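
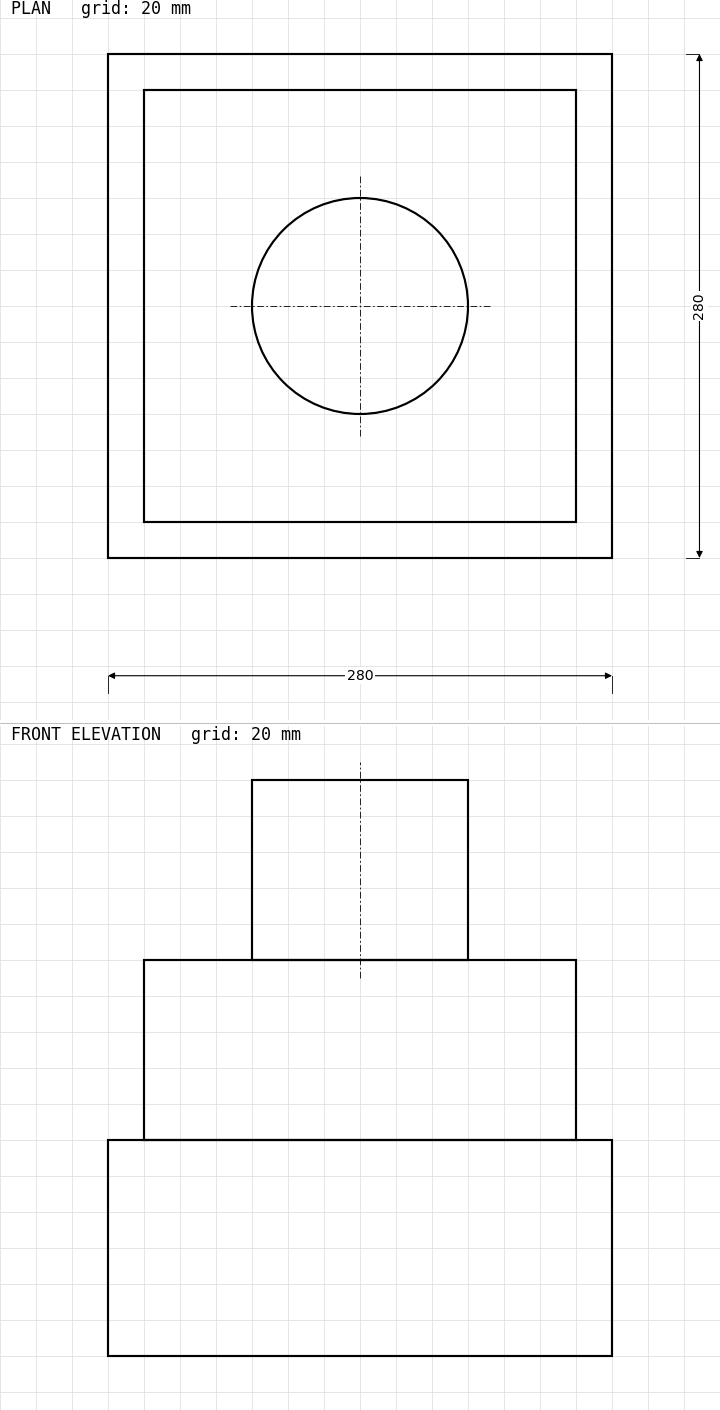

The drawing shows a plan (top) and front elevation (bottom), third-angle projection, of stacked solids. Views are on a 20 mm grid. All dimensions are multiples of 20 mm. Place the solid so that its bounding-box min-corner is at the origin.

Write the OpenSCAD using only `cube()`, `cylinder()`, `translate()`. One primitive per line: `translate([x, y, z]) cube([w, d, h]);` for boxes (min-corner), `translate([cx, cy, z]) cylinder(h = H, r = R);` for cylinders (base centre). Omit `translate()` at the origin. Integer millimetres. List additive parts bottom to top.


cube([280, 280, 120]);
translate([20, 20, 120]) cube([240, 240, 100]);
translate([140, 140, 220]) cylinder(h = 100, r = 60);


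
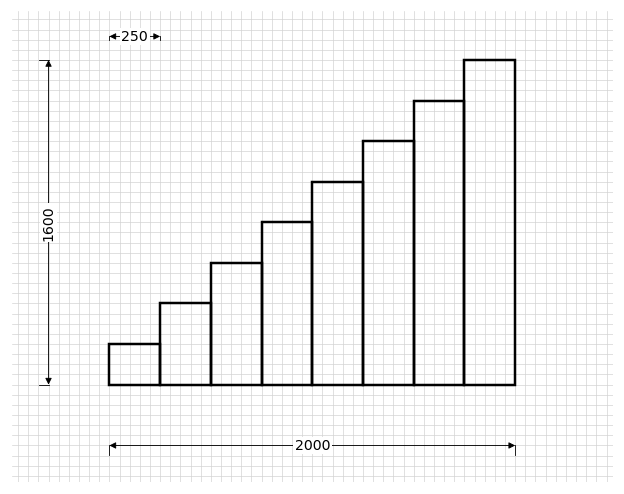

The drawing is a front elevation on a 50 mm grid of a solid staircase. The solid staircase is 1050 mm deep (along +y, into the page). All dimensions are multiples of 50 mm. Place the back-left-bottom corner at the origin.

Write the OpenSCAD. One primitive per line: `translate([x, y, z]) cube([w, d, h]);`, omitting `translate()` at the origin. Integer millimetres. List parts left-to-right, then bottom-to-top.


cube([250, 1050, 200]);
translate([250, 0, 0]) cube([250, 1050, 400]);
translate([500, 0, 0]) cube([250, 1050, 600]);
translate([750, 0, 0]) cube([250, 1050, 800]);
translate([1000, 0, 0]) cube([250, 1050, 1000]);
translate([1250, 0, 0]) cube([250, 1050, 1200]);
translate([1500, 0, 0]) cube([250, 1050, 1400]);
translate([1750, 0, 0]) cube([250, 1050, 1600]);


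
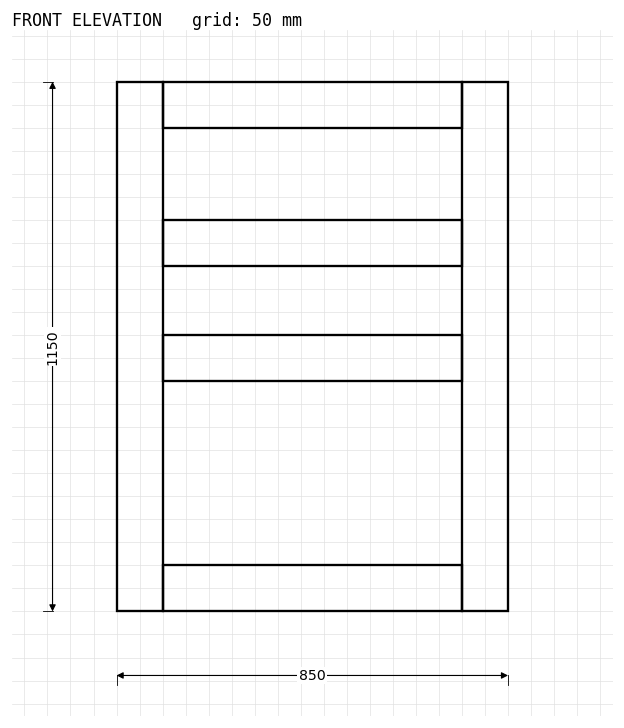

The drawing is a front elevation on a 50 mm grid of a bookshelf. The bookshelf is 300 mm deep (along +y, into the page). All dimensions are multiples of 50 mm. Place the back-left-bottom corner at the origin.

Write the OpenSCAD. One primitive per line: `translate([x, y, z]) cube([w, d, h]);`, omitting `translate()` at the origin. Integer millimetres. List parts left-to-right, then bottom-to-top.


cube([100, 300, 1150]);
translate([100, 0, 0]) cube([650, 300, 100]);
translate([100, 0, 500]) cube([650, 300, 100]);
translate([100, 0, 750]) cube([650, 300, 100]);
translate([100, 0, 1050]) cube([650, 300, 100]);
translate([750, 0, 0]) cube([100, 300, 1150]);


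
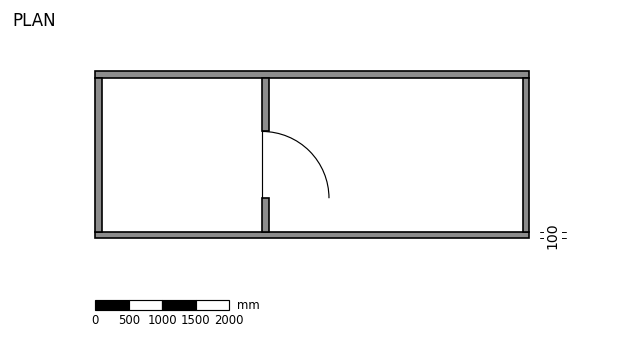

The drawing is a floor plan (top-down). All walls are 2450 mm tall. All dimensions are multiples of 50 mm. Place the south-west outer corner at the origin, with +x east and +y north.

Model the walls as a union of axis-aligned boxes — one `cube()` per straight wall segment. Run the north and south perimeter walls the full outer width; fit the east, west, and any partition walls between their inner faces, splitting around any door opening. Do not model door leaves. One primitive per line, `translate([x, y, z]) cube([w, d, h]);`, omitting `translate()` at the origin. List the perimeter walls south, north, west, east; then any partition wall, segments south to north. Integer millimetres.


cube([6500, 100, 2450]);
translate([0, 2400, 0]) cube([6500, 100, 2450]);
translate([0, 100, 0]) cube([100, 2300, 2450]);
translate([6400, 100, 0]) cube([100, 2300, 2450]);
translate([2500, 100, 0]) cube([100, 500, 2450]);
translate([2500, 1600, 0]) cube([100, 800, 2450]);


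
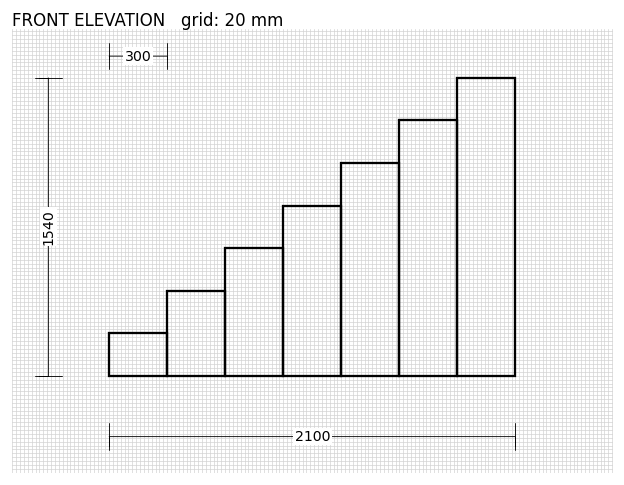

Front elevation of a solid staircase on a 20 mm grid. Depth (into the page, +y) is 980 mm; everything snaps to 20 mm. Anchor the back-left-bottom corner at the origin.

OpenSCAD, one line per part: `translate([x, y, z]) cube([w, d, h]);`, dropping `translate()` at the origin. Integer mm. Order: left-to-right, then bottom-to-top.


cube([300, 980, 220]);
translate([300, 0, 0]) cube([300, 980, 440]);
translate([600, 0, 0]) cube([300, 980, 660]);
translate([900, 0, 0]) cube([300, 980, 880]);
translate([1200, 0, 0]) cube([300, 980, 1100]);
translate([1500, 0, 0]) cube([300, 980, 1320]);
translate([1800, 0, 0]) cube([300, 980, 1540]);


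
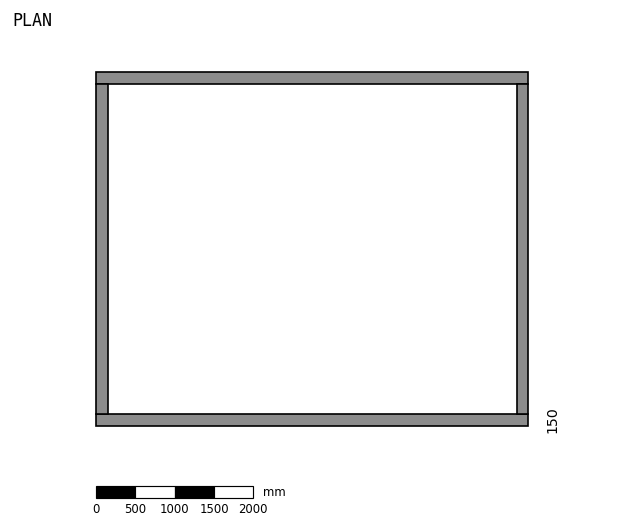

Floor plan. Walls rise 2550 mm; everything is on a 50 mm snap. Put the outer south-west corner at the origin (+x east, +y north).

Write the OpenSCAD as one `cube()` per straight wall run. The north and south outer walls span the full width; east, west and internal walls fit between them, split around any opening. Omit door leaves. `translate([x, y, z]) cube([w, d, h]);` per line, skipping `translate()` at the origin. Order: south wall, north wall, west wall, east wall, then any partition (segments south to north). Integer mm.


cube([5500, 150, 2550]);
translate([0, 4350, 0]) cube([5500, 150, 2550]);
translate([0, 150, 0]) cube([150, 4200, 2550]);
translate([5350, 150, 0]) cube([150, 4200, 2550]);


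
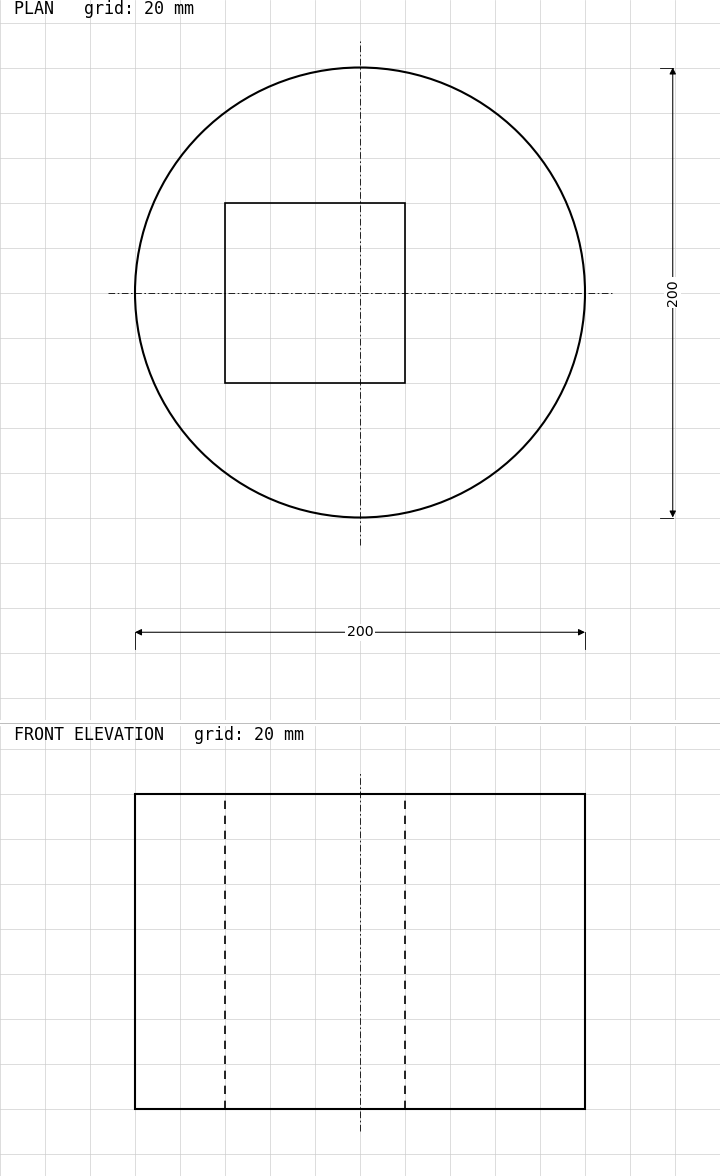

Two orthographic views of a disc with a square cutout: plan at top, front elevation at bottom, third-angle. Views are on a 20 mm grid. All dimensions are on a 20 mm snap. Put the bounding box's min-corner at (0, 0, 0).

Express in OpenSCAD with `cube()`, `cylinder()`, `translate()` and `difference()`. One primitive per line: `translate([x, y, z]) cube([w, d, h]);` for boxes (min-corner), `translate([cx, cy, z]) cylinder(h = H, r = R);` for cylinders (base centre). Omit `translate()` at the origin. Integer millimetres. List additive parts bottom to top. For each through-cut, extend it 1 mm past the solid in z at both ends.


difference() {
  translate([100, 100, 0]) cylinder(h = 140, r = 100);
  translate([40, 60, -1]) cube([80, 80, 142]);
}


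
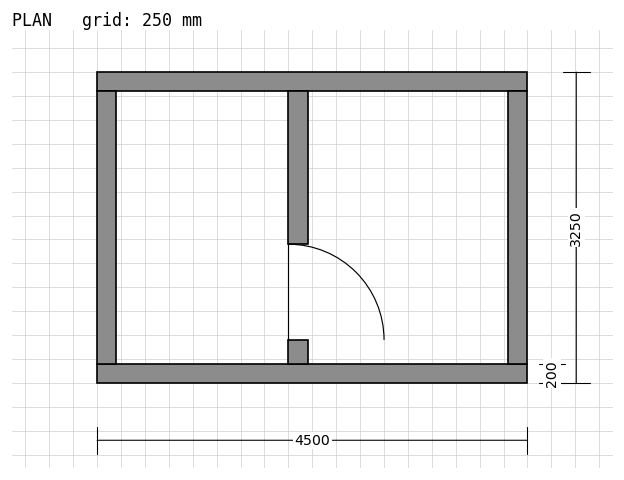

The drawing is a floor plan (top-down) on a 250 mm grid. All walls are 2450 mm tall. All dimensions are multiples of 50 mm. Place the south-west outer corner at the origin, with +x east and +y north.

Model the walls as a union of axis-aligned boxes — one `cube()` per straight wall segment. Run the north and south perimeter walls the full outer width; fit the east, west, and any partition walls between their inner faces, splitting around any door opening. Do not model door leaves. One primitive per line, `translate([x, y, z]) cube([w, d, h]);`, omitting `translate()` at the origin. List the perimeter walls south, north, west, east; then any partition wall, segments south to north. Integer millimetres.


cube([4500, 200, 2450]);
translate([0, 3050, 0]) cube([4500, 200, 2450]);
translate([0, 200, 0]) cube([200, 2850, 2450]);
translate([4300, 200, 0]) cube([200, 2850, 2450]);
translate([2000, 200, 0]) cube([200, 250, 2450]);
translate([2000, 1450, 0]) cube([200, 1600, 2450]);


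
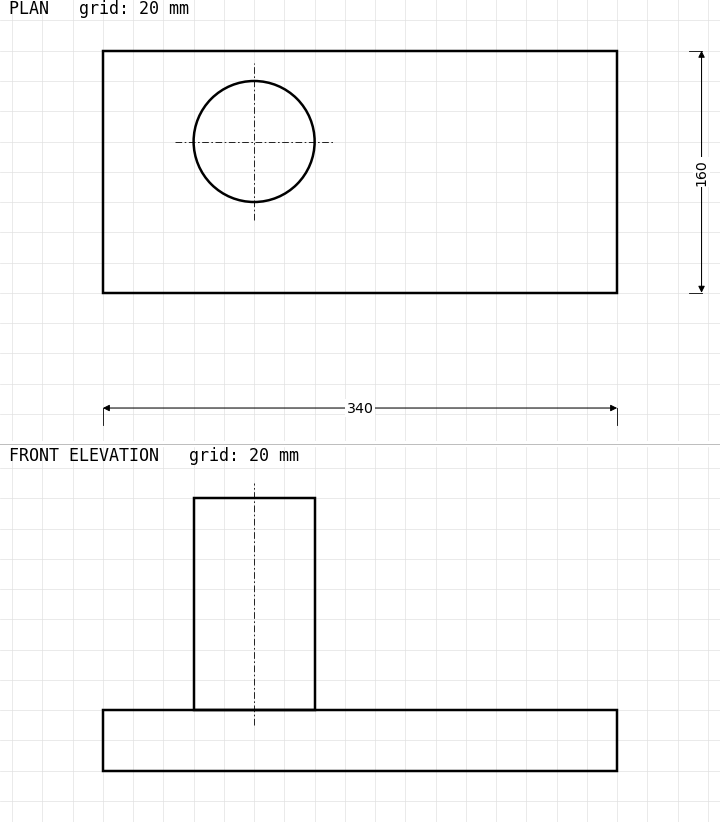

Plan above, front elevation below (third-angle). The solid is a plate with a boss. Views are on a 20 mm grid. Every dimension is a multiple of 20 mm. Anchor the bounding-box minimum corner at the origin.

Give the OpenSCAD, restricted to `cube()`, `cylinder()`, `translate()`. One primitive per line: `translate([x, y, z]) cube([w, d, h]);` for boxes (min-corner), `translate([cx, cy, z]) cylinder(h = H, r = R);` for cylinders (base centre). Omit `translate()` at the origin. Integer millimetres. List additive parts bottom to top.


cube([340, 160, 40]);
translate([100, 100, 40]) cylinder(h = 140, r = 40);


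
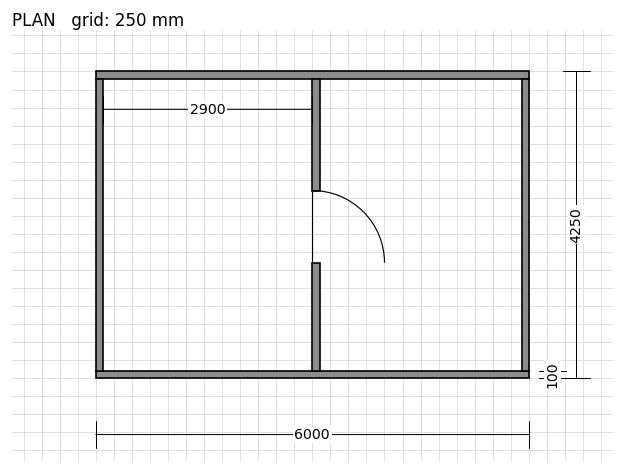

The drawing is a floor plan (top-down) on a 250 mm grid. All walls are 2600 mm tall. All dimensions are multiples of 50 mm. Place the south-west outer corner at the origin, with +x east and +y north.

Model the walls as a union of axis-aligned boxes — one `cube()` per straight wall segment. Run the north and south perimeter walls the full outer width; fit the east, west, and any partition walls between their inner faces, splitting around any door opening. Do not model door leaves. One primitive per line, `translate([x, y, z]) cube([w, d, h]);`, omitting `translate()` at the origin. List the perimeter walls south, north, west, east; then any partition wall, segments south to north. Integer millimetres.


cube([6000, 100, 2600]);
translate([0, 4150, 0]) cube([6000, 100, 2600]);
translate([0, 100, 0]) cube([100, 4050, 2600]);
translate([5900, 100, 0]) cube([100, 4050, 2600]);
translate([3000, 100, 0]) cube([100, 1500, 2600]);
translate([3000, 2600, 0]) cube([100, 1550, 2600]);


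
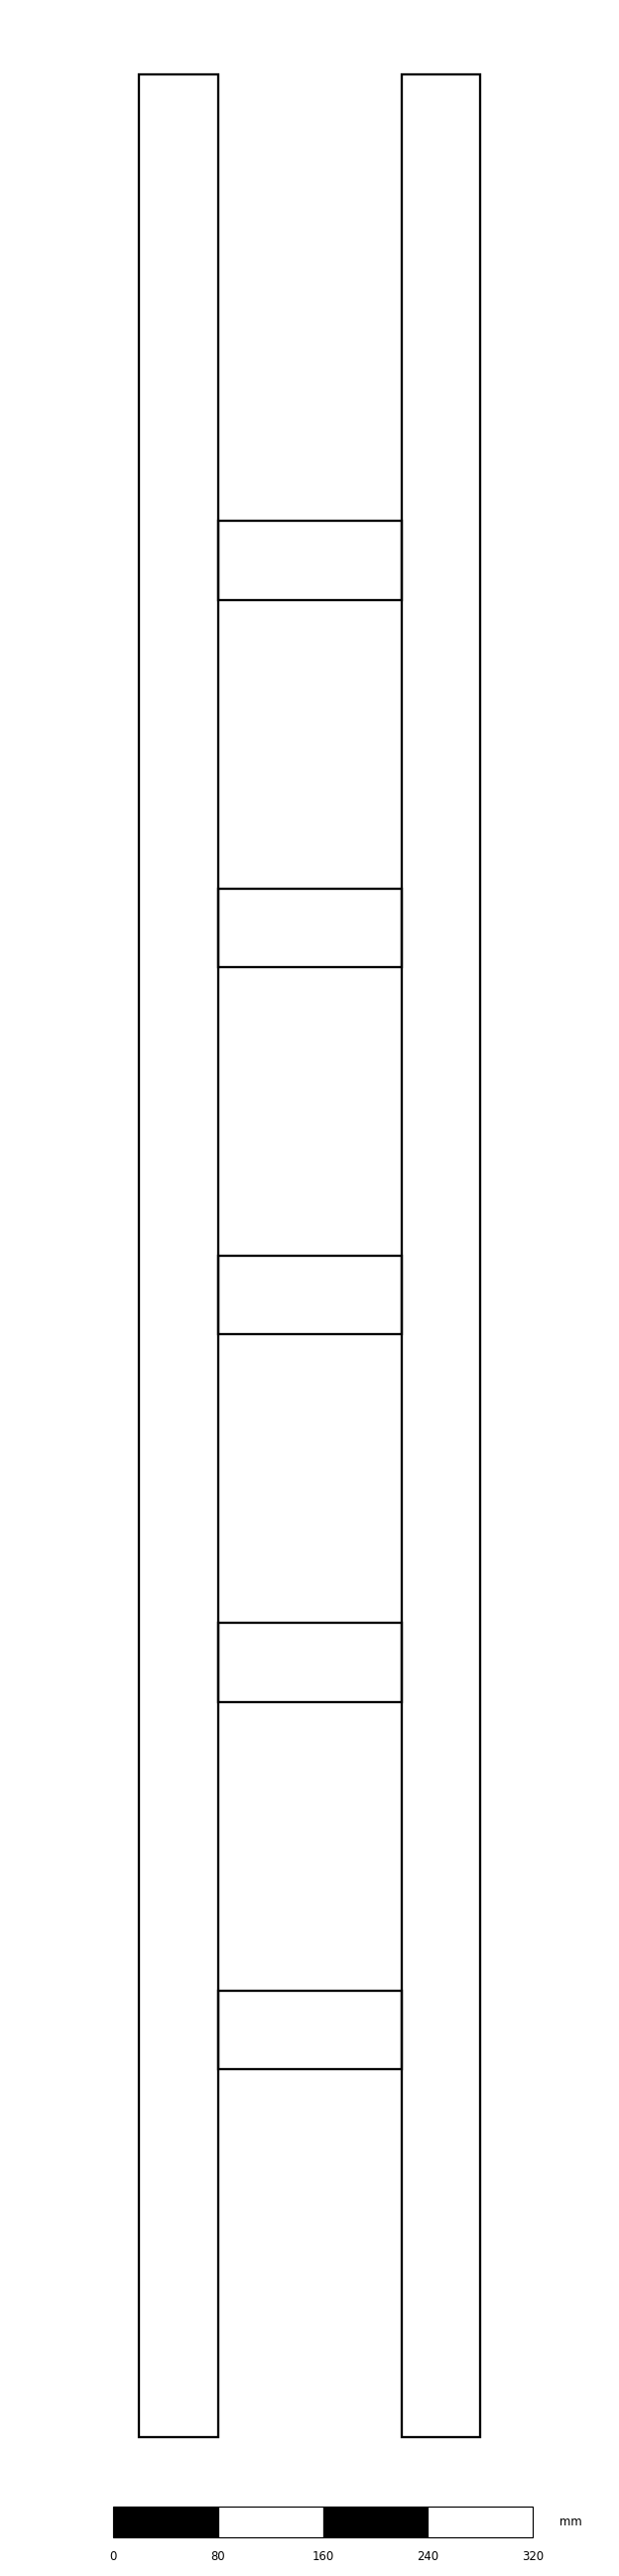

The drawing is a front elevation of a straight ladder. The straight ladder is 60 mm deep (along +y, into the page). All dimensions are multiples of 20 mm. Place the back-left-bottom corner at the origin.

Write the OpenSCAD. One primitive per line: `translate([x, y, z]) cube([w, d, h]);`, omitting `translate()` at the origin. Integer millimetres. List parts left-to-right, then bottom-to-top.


cube([60, 60, 1800]);
translate([60, 0, 280]) cube([140, 60, 60]);
translate([60, 0, 560]) cube([140, 60, 60]);
translate([60, 0, 840]) cube([140, 60, 60]);
translate([60, 0, 1120]) cube([140, 60, 60]);
translate([60, 0, 1400]) cube([140, 60, 60]);
translate([200, 0, 0]) cube([60, 60, 1800]);


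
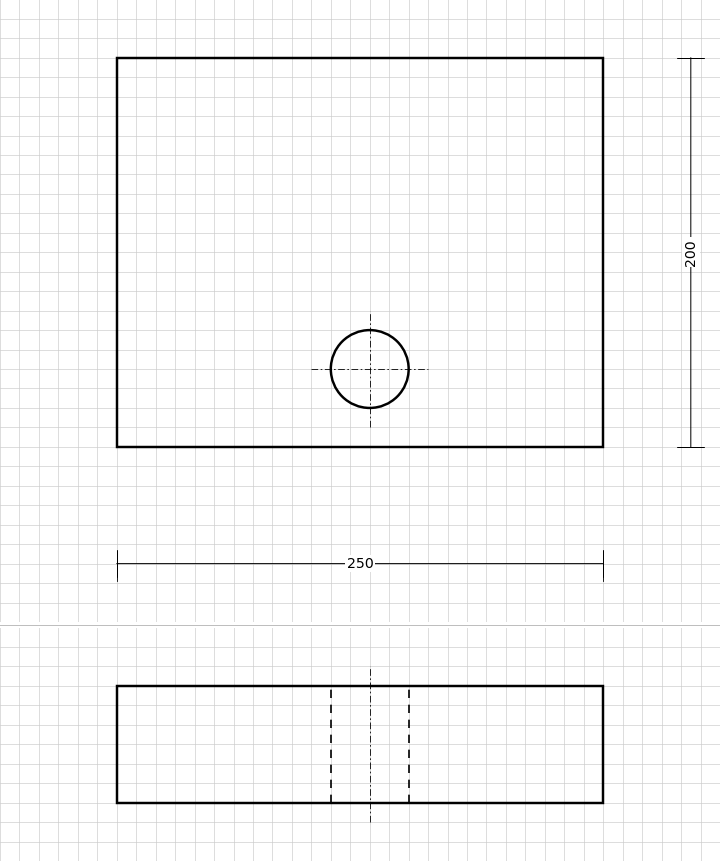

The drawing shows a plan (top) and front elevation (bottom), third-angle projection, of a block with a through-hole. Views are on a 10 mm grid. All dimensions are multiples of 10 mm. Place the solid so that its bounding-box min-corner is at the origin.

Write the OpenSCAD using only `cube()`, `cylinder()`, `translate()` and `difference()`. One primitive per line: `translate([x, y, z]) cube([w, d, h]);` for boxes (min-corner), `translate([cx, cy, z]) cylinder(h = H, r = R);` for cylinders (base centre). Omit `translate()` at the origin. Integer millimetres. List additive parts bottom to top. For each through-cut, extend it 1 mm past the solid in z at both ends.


difference() {
  cube([250, 200, 60]);
  translate([130, 40, -1]) cylinder(h = 62, r = 20);
}


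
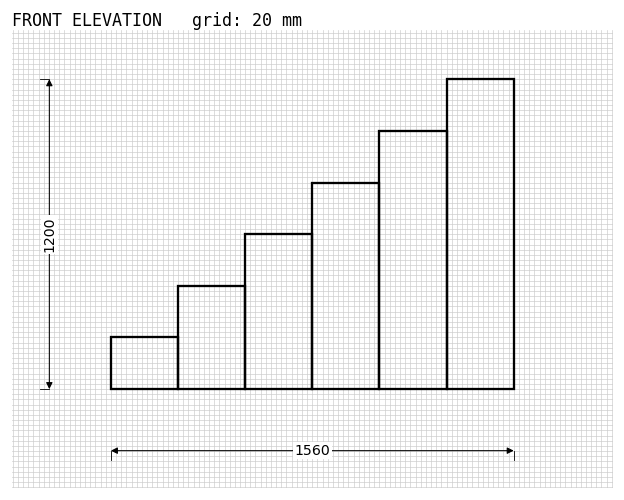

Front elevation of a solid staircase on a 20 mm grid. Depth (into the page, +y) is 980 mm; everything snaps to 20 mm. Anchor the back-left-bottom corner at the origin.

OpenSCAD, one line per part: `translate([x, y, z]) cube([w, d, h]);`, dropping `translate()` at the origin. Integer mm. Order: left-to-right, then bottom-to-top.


cube([260, 980, 200]);
translate([260, 0, 0]) cube([260, 980, 400]);
translate([520, 0, 0]) cube([260, 980, 600]);
translate([780, 0, 0]) cube([260, 980, 800]);
translate([1040, 0, 0]) cube([260, 980, 1000]);
translate([1300, 0, 0]) cube([260, 980, 1200]);


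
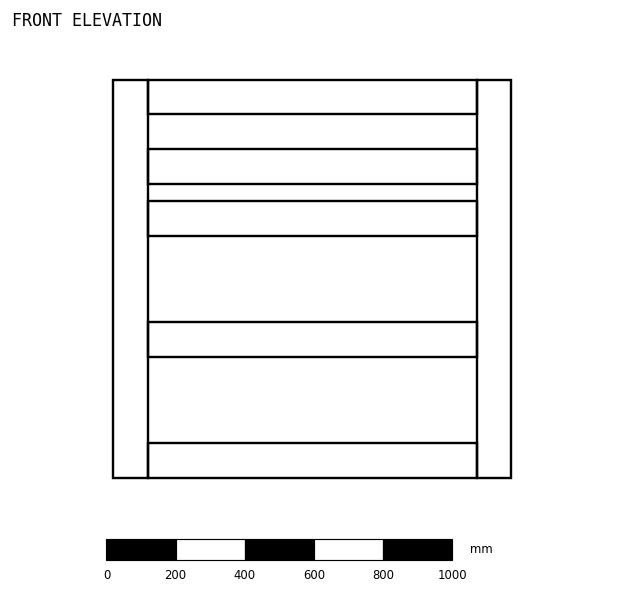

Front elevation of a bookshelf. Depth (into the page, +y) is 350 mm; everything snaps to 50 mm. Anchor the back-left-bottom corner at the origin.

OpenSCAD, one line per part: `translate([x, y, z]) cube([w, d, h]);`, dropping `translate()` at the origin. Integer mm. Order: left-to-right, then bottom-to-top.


cube([100, 350, 1150]);
translate([100, 0, 0]) cube([950, 350, 100]);
translate([100, 0, 350]) cube([950, 350, 100]);
translate([100, 0, 700]) cube([950, 350, 100]);
translate([100, 0, 850]) cube([950, 350, 100]);
translate([100, 0, 1050]) cube([950, 350, 100]);
translate([1050, 0, 0]) cube([100, 350, 1150]);


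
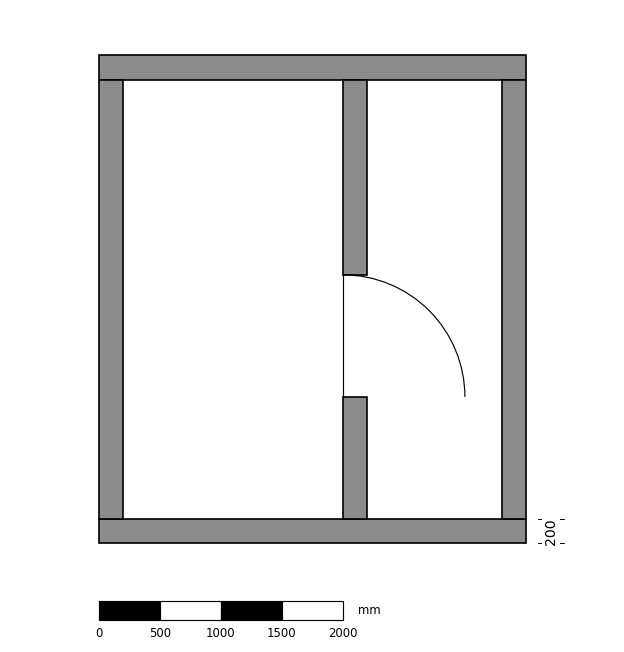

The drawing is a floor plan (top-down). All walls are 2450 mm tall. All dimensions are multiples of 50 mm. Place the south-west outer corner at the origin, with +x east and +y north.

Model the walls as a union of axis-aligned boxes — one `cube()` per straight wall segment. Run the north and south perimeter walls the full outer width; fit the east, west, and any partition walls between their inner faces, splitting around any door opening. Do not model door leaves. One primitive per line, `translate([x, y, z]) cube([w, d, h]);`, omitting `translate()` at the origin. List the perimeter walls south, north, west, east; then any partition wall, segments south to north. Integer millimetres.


cube([3500, 200, 2450]);
translate([0, 3800, 0]) cube([3500, 200, 2450]);
translate([0, 200, 0]) cube([200, 3600, 2450]);
translate([3300, 200, 0]) cube([200, 3600, 2450]);
translate([2000, 200, 0]) cube([200, 1000, 2450]);
translate([2000, 2200, 0]) cube([200, 1600, 2450]);


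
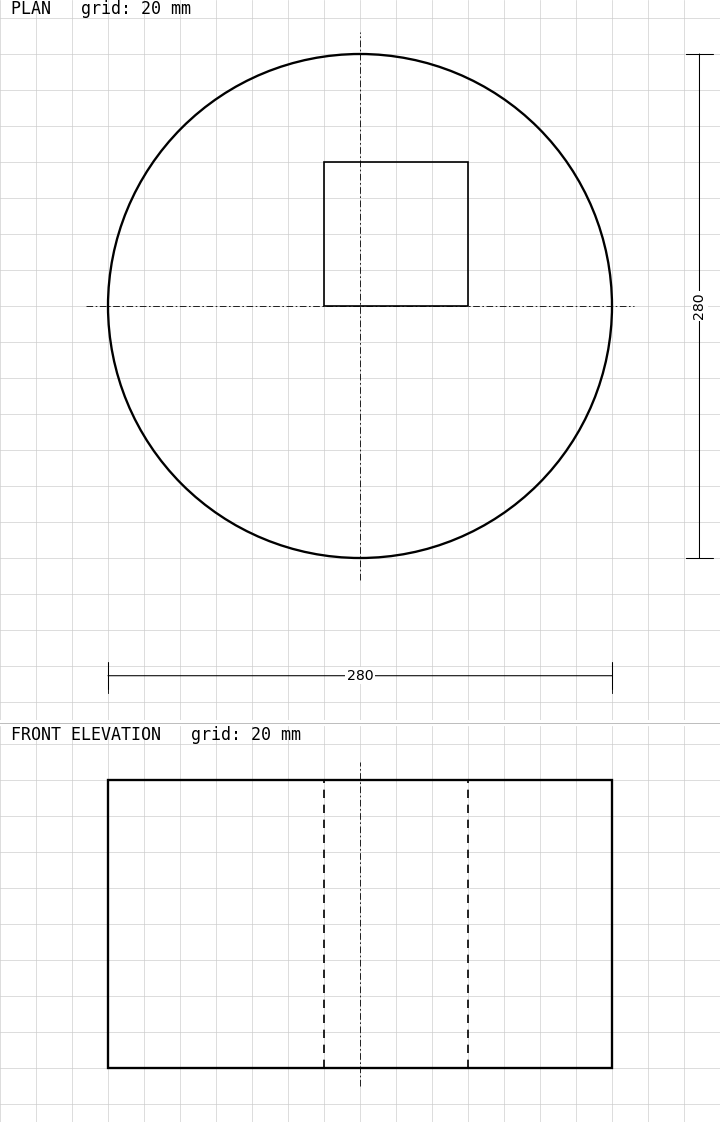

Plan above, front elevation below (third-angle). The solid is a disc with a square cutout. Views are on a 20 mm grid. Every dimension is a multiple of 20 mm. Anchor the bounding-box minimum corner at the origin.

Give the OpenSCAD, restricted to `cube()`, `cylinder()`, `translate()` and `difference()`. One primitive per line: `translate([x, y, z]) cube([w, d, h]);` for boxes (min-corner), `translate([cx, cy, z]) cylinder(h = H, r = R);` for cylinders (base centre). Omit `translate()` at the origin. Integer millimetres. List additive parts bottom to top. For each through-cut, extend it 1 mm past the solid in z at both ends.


difference() {
  translate([140, 140, 0]) cylinder(h = 160, r = 140);
  translate([120, 140, -1]) cube([80, 80, 162]);
}


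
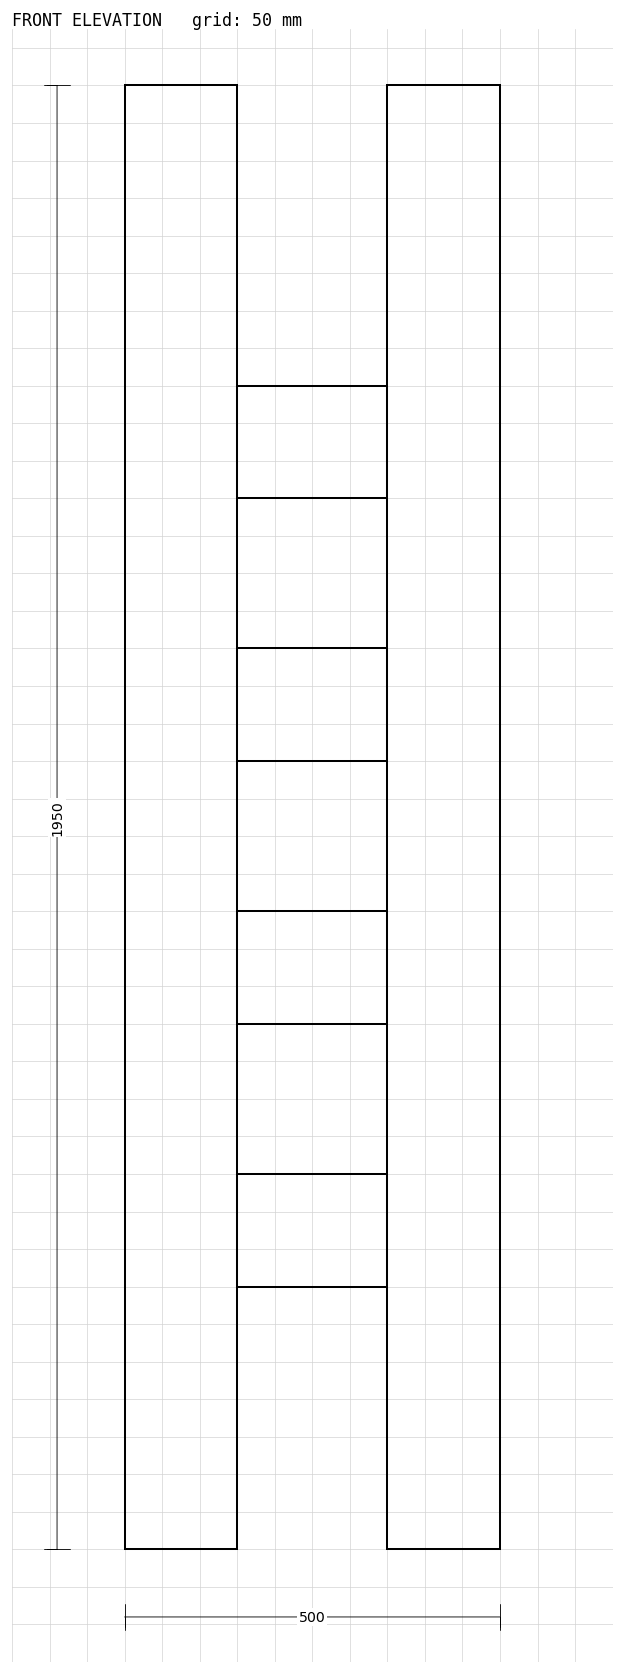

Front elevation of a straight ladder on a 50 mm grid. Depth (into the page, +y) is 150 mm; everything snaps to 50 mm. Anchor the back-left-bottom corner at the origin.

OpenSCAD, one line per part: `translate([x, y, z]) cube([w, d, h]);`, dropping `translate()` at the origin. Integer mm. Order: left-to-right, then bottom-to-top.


cube([150, 150, 1950]);
translate([150, 0, 350]) cube([200, 150, 150]);
translate([150, 0, 700]) cube([200, 150, 150]);
translate([150, 0, 1050]) cube([200, 150, 150]);
translate([150, 0, 1400]) cube([200, 150, 150]);
translate([350, 0, 0]) cube([150, 150, 1950]);


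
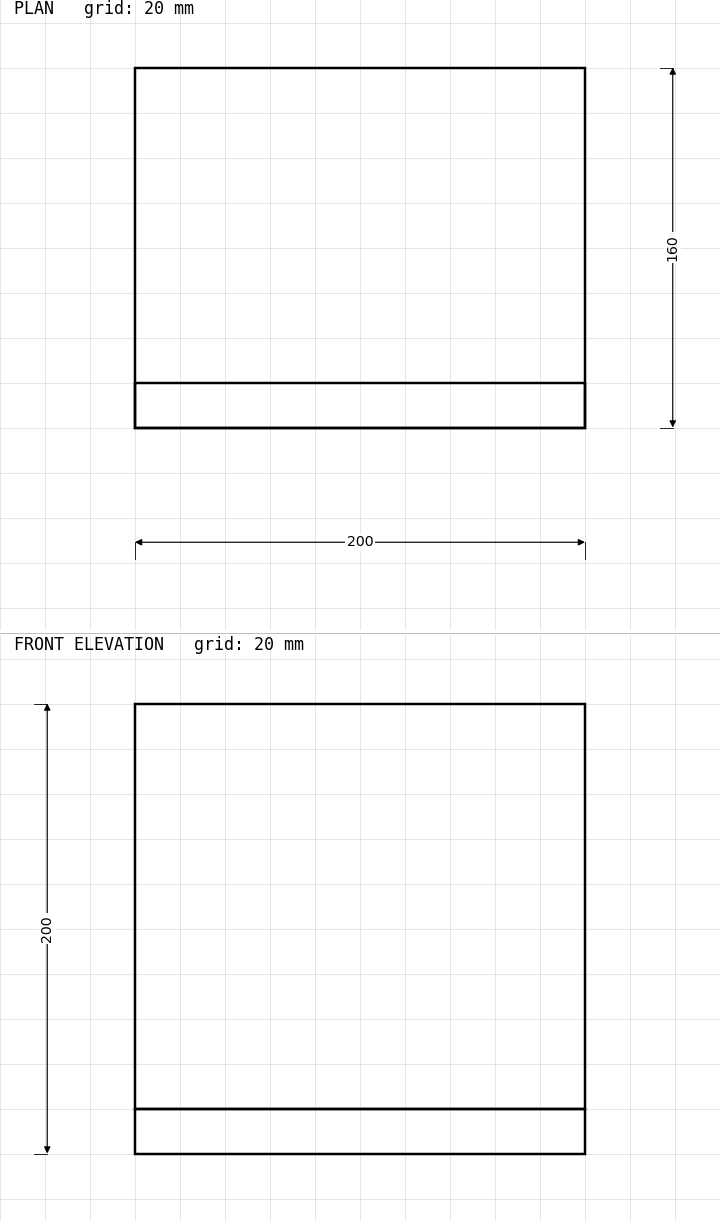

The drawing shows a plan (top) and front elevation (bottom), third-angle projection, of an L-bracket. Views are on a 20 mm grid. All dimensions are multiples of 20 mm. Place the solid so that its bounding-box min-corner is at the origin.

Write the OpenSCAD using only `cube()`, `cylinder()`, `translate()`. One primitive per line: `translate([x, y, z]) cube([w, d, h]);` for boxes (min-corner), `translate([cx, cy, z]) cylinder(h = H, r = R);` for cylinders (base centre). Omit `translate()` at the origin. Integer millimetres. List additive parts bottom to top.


cube([200, 160, 20]);
translate([0, 0, 20]) cube([200, 20, 180]);


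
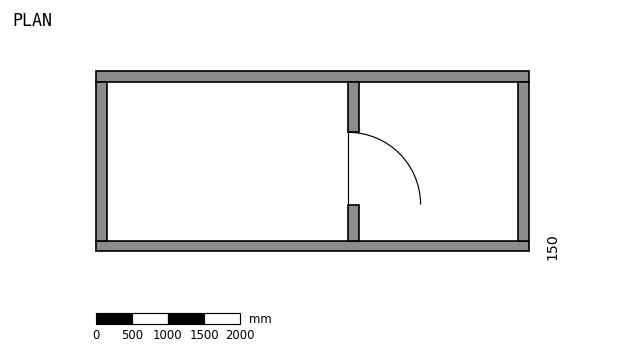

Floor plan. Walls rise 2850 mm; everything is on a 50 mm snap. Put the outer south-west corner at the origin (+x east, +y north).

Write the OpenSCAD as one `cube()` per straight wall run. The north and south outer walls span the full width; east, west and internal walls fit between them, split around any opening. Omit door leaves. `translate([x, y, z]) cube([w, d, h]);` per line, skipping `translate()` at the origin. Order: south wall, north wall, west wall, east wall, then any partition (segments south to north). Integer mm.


cube([6000, 150, 2850]);
translate([0, 2350, 0]) cube([6000, 150, 2850]);
translate([0, 150, 0]) cube([150, 2200, 2850]);
translate([5850, 150, 0]) cube([150, 2200, 2850]);
translate([3500, 150, 0]) cube([150, 500, 2850]);
translate([3500, 1650, 0]) cube([150, 700, 2850]);


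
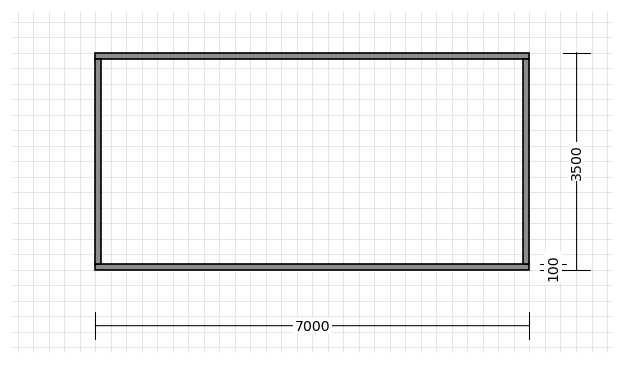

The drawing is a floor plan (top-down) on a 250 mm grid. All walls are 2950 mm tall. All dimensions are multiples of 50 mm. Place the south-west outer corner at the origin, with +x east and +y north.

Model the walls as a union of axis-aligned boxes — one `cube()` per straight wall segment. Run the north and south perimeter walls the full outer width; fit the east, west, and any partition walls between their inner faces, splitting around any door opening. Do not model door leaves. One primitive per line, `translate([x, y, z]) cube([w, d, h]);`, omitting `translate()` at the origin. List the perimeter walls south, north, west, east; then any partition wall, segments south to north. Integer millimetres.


cube([7000, 100, 2950]);
translate([0, 3400, 0]) cube([7000, 100, 2950]);
translate([0, 100, 0]) cube([100, 3300, 2950]);
translate([6900, 100, 0]) cube([100, 3300, 2950]);


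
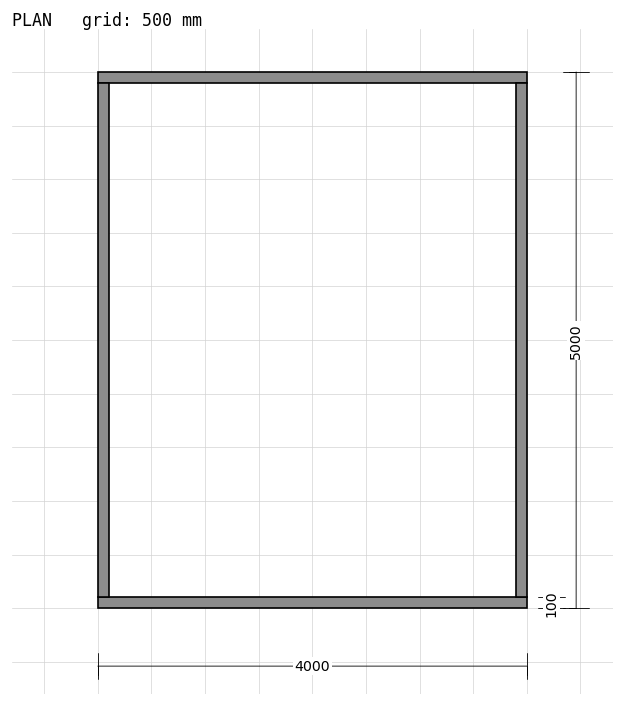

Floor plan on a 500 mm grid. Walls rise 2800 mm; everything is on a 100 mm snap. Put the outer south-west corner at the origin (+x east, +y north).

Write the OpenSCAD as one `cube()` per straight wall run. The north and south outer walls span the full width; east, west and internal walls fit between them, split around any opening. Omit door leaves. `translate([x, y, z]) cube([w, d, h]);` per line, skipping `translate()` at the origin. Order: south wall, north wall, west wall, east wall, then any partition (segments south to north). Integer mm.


cube([4000, 100, 2800]);
translate([0, 4900, 0]) cube([4000, 100, 2800]);
translate([0, 100, 0]) cube([100, 4800, 2800]);
translate([3900, 100, 0]) cube([100, 4800, 2800]);


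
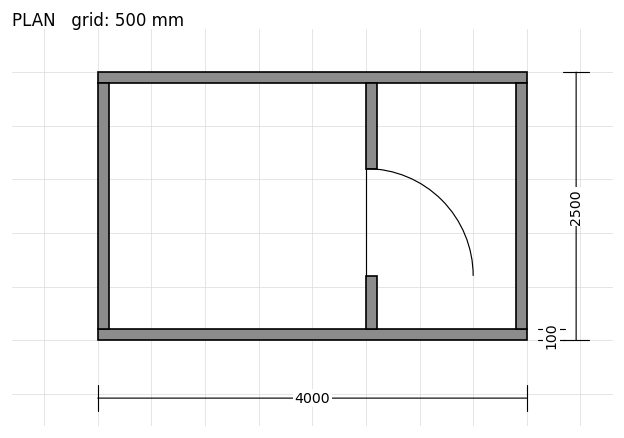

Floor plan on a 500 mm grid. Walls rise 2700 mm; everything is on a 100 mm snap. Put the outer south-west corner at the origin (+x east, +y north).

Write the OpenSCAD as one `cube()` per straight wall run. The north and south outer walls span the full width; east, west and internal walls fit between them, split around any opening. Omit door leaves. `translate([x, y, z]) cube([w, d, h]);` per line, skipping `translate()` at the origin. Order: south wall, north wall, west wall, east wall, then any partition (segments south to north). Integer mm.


cube([4000, 100, 2700]);
translate([0, 2400, 0]) cube([4000, 100, 2700]);
translate([0, 100, 0]) cube([100, 2300, 2700]);
translate([3900, 100, 0]) cube([100, 2300, 2700]);
translate([2500, 100, 0]) cube([100, 500, 2700]);
translate([2500, 1600, 0]) cube([100, 800, 2700]);


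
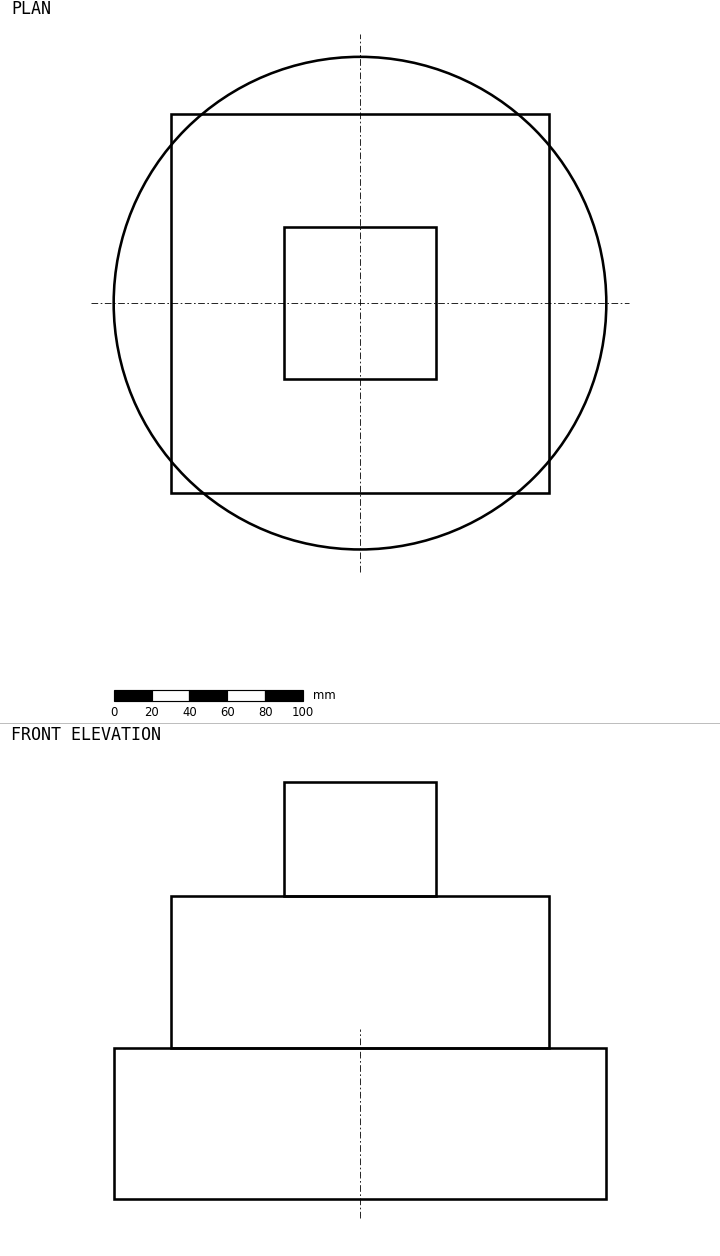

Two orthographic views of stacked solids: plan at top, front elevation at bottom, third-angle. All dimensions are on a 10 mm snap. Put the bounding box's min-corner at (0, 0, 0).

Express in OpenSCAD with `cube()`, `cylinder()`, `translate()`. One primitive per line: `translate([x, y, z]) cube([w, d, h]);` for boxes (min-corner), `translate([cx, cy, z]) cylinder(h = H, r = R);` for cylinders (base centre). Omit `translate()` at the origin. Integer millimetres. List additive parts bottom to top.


translate([130, 130, 0]) cylinder(h = 80, r = 130);
translate([30, 30, 80]) cube([200, 200, 80]);
translate([90, 90, 160]) cube([80, 80, 60]);


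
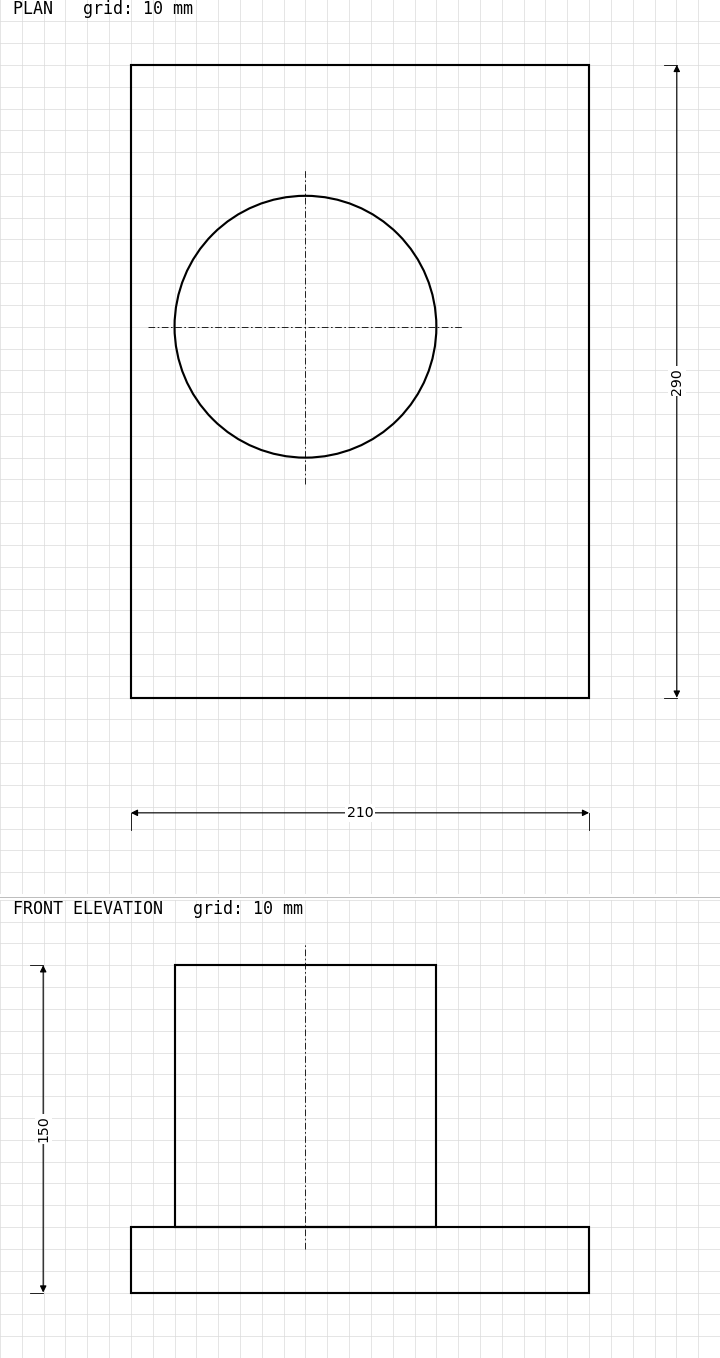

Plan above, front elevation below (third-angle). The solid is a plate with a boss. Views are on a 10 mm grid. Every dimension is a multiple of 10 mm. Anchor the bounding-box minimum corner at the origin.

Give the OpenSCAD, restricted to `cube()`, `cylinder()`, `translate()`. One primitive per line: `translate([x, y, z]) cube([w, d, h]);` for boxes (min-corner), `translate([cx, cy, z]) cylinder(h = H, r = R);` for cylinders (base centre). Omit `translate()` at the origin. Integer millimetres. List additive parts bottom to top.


cube([210, 290, 30]);
translate([80, 170, 30]) cylinder(h = 120, r = 60);


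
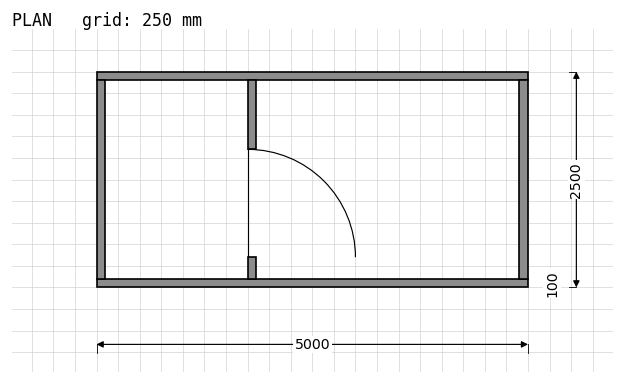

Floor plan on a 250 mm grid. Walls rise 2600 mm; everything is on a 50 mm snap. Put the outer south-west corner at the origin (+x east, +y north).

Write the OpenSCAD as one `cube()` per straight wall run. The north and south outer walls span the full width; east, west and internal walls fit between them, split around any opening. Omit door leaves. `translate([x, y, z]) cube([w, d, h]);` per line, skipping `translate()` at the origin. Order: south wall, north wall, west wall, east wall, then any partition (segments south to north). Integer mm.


cube([5000, 100, 2600]);
translate([0, 2400, 0]) cube([5000, 100, 2600]);
translate([0, 100, 0]) cube([100, 2300, 2600]);
translate([4900, 100, 0]) cube([100, 2300, 2600]);
translate([1750, 100, 0]) cube([100, 250, 2600]);
translate([1750, 1600, 0]) cube([100, 800, 2600]);


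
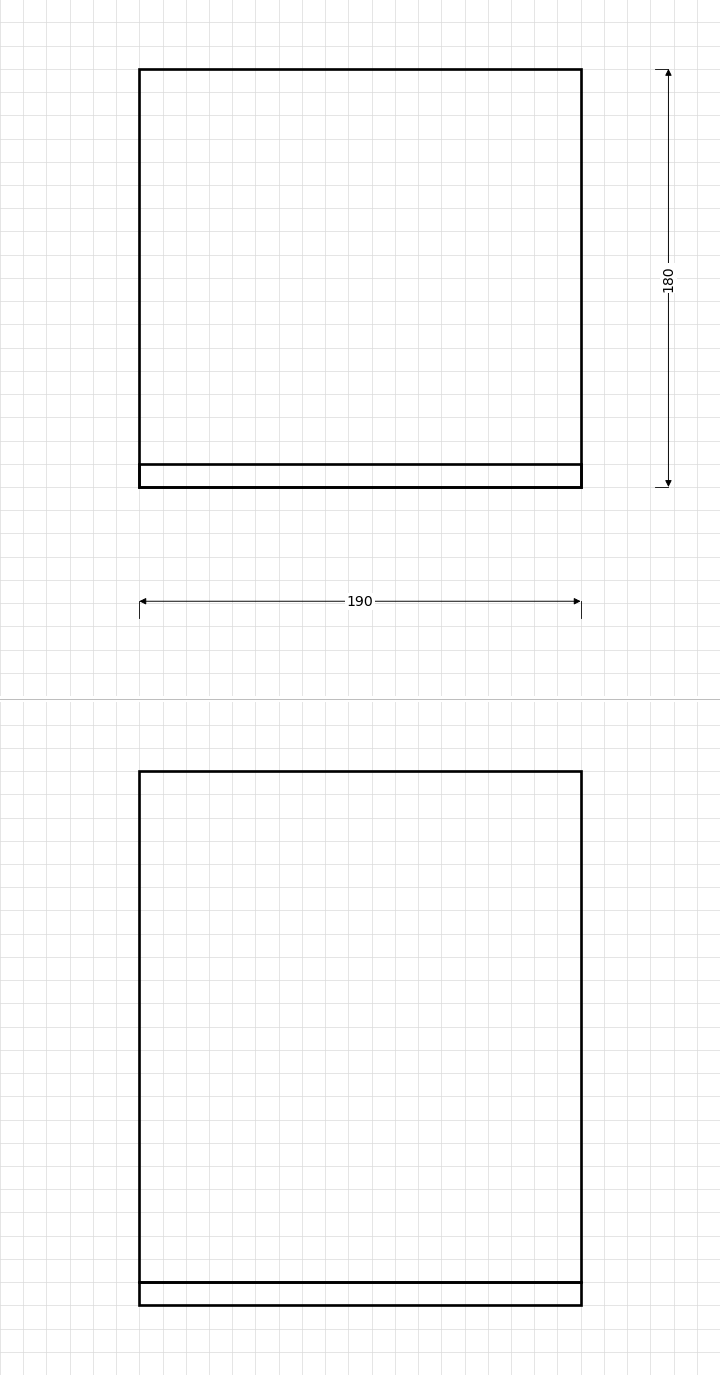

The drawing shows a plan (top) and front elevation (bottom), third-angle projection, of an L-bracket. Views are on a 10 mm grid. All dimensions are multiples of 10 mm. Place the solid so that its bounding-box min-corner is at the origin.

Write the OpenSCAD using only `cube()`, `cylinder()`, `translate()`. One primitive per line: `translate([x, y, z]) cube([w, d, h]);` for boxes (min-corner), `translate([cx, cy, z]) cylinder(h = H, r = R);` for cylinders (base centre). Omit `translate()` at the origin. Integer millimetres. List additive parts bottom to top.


cube([190, 180, 10]);
translate([0, 0, 10]) cube([190, 10, 220]);


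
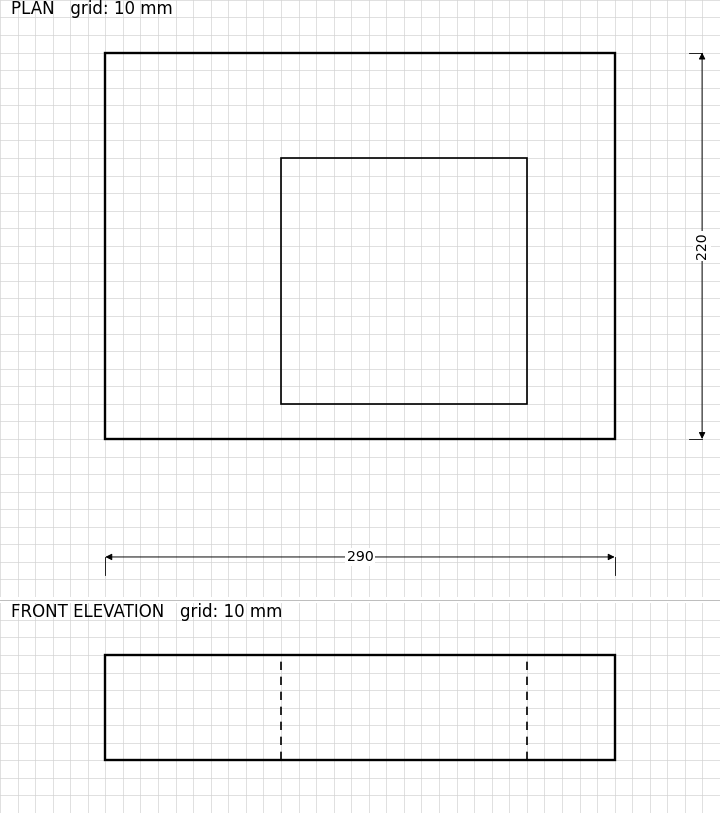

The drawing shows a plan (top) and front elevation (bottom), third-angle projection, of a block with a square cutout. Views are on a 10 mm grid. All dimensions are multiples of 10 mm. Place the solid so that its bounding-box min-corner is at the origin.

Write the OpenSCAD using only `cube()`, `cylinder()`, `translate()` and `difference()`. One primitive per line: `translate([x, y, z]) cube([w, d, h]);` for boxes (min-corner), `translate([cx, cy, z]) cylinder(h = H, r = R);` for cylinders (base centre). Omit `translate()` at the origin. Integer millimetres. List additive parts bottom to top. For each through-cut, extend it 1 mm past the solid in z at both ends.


difference() {
  cube([290, 220, 60]);
  translate([100, 20, -1]) cube([140, 140, 62]);
}


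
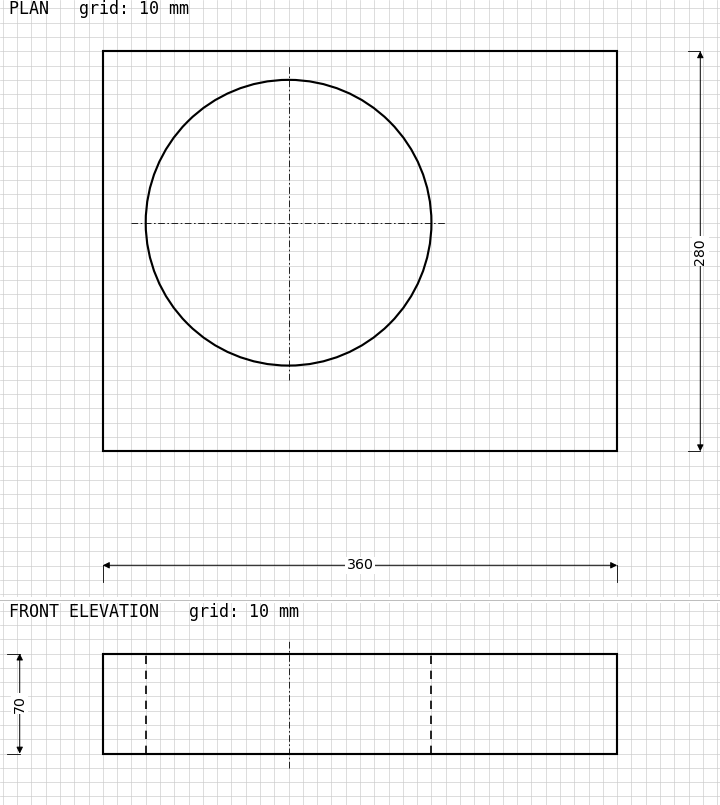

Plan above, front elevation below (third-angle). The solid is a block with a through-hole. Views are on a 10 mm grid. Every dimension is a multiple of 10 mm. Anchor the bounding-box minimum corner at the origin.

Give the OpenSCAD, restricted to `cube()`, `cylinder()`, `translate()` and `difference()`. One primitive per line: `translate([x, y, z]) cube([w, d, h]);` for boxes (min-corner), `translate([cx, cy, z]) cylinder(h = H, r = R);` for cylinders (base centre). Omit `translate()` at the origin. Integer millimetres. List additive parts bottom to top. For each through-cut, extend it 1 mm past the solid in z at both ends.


difference() {
  cube([360, 280, 70]);
  translate([130, 160, -1]) cylinder(h = 72, r = 100);
}


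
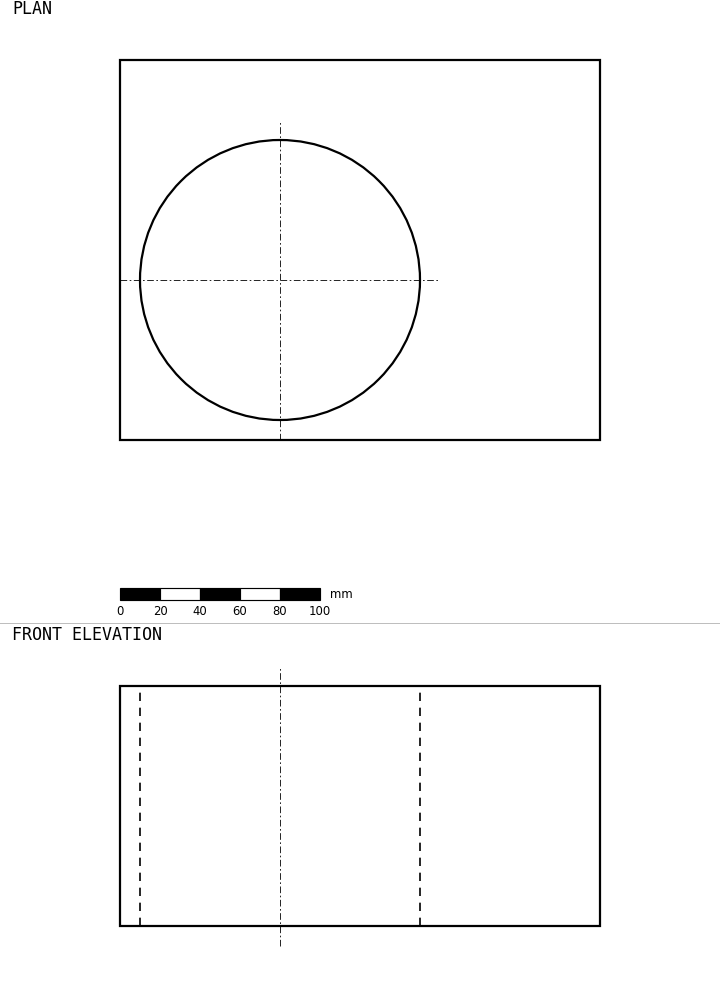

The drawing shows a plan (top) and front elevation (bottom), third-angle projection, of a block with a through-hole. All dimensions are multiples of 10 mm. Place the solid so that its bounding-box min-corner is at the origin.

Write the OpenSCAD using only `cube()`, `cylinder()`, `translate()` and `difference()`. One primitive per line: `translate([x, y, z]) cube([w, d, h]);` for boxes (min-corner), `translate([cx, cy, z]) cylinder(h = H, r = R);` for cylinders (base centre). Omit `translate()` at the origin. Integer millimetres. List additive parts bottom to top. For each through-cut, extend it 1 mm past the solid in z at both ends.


difference() {
  cube([240, 190, 120]);
  translate([80, 80, -1]) cylinder(h = 122, r = 70);
}


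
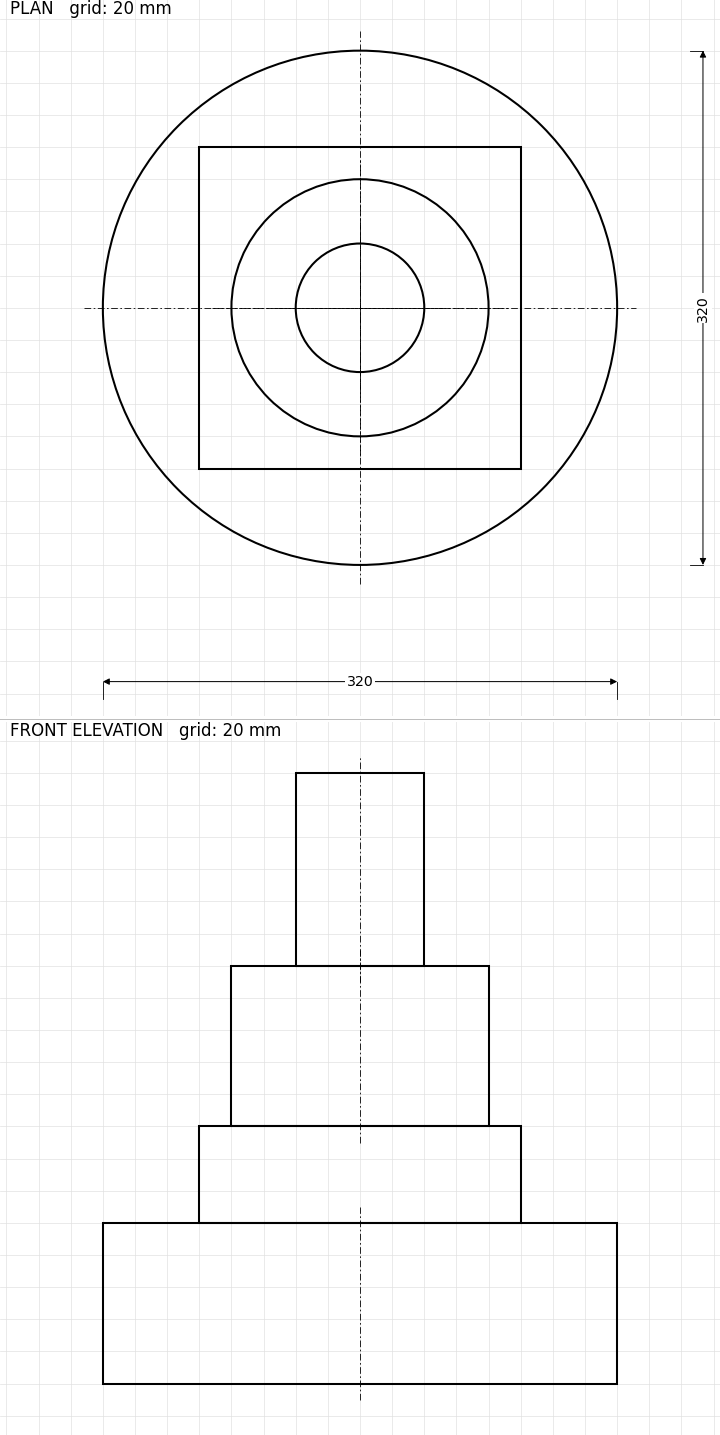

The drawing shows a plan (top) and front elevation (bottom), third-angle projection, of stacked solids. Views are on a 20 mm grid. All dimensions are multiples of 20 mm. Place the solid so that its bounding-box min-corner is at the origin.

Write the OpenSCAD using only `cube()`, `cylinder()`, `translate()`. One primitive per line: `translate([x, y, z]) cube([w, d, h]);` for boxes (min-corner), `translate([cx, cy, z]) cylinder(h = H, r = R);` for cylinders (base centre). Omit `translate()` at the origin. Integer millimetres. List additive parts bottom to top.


translate([160, 160, 0]) cylinder(h = 100, r = 160);
translate([60, 60, 100]) cube([200, 200, 60]);
translate([160, 160, 160]) cylinder(h = 100, r = 80);
translate([160, 160, 260]) cylinder(h = 120, r = 40);


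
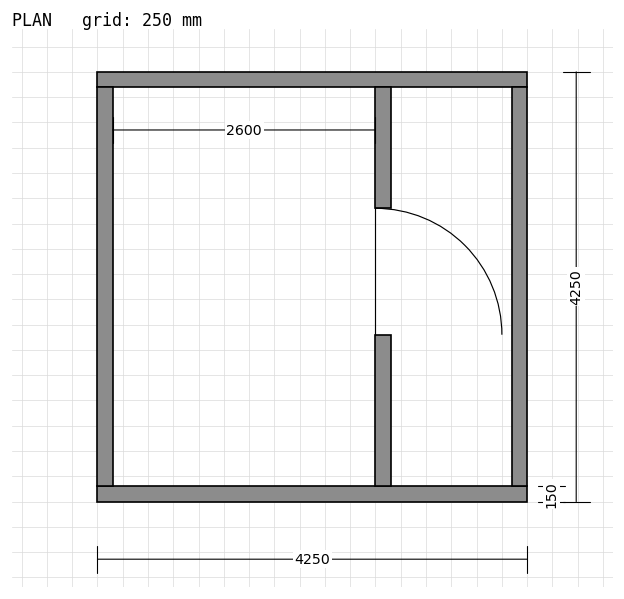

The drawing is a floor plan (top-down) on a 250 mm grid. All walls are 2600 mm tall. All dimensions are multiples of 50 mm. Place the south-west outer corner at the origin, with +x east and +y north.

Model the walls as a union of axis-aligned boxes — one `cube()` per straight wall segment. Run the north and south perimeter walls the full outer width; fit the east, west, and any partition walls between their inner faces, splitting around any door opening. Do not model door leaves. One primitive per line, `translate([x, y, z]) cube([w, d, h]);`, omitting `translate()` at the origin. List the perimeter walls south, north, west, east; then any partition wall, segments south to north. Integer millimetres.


cube([4250, 150, 2600]);
translate([0, 4100, 0]) cube([4250, 150, 2600]);
translate([0, 150, 0]) cube([150, 3950, 2600]);
translate([4100, 150, 0]) cube([150, 3950, 2600]);
translate([2750, 150, 0]) cube([150, 1500, 2600]);
translate([2750, 2900, 0]) cube([150, 1200, 2600]);


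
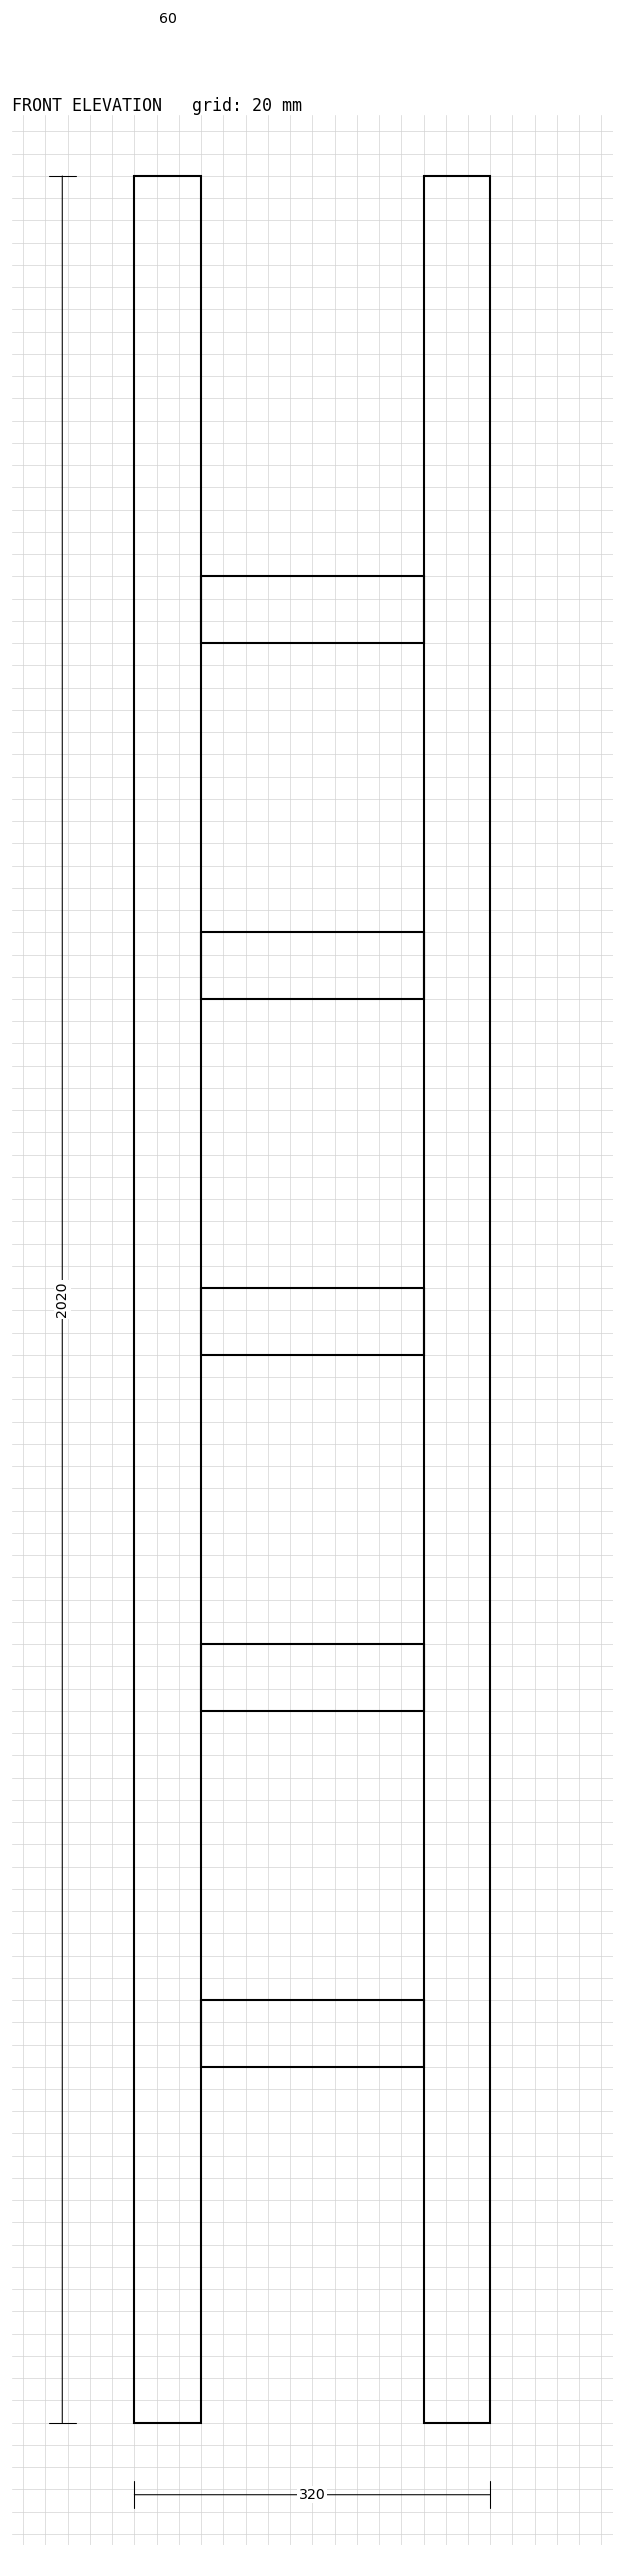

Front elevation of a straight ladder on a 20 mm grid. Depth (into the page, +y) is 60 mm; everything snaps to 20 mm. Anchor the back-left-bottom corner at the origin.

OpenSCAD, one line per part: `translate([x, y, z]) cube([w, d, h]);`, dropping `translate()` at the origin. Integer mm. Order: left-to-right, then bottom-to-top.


cube([60, 60, 2020]);
translate([60, 0, 320]) cube([200, 60, 60]);
translate([60, 0, 640]) cube([200, 60, 60]);
translate([60, 0, 960]) cube([200, 60, 60]);
translate([60, 0, 1280]) cube([200, 60, 60]);
translate([60, 0, 1600]) cube([200, 60, 60]);
translate([260, 0, 0]) cube([60, 60, 2020]);


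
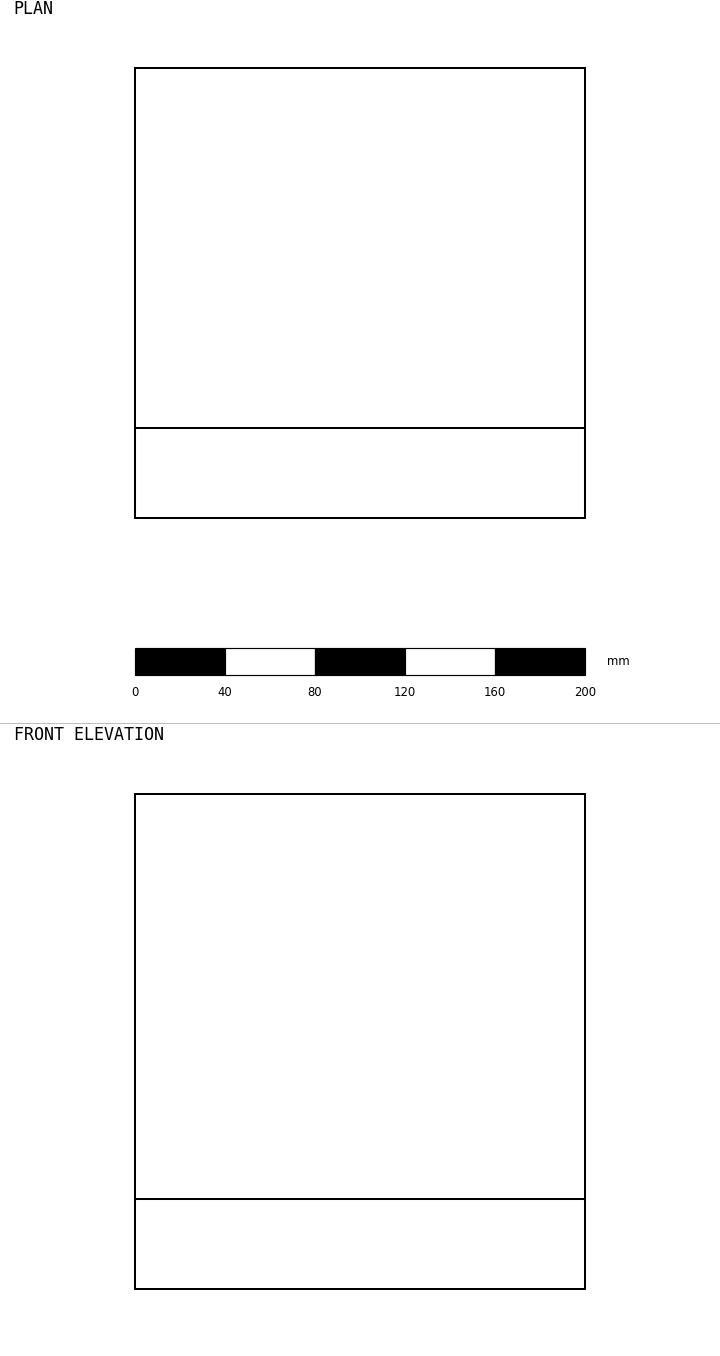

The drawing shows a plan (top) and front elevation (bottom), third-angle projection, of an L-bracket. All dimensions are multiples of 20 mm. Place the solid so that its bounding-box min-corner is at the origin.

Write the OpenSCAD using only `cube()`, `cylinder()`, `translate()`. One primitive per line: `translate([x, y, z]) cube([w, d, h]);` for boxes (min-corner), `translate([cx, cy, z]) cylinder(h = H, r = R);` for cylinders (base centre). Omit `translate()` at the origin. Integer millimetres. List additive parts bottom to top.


cube([200, 200, 40]);
translate([0, 0, 40]) cube([200, 40, 180]);


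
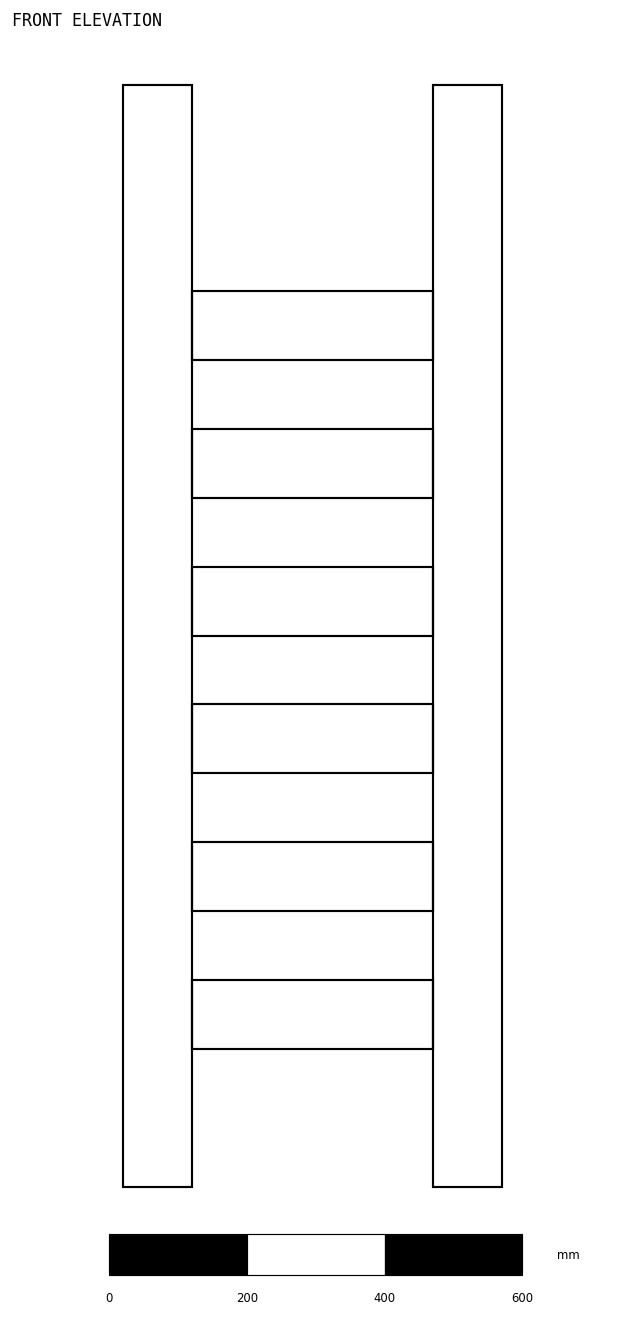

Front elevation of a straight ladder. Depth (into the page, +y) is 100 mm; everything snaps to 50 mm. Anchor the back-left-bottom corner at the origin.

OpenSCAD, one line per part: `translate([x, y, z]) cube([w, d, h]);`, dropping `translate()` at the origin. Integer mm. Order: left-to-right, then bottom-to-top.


cube([100, 100, 1600]);
translate([100, 0, 200]) cube([350, 100, 100]);
translate([100, 0, 400]) cube([350, 100, 100]);
translate([100, 0, 600]) cube([350, 100, 100]);
translate([100, 0, 800]) cube([350, 100, 100]);
translate([100, 0, 1000]) cube([350, 100, 100]);
translate([100, 0, 1200]) cube([350, 100, 100]);
translate([450, 0, 0]) cube([100, 100, 1600]);
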